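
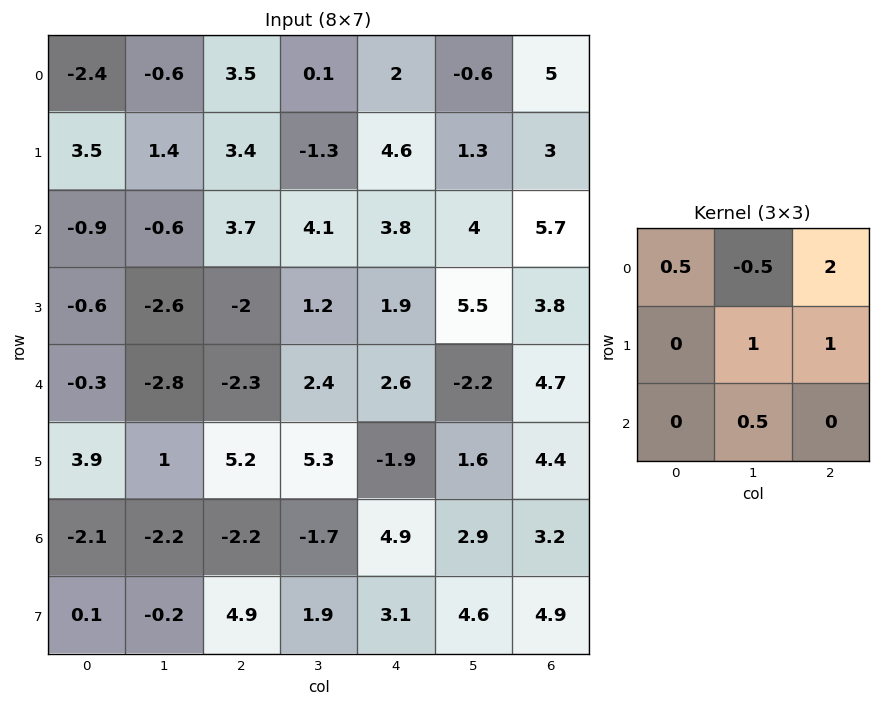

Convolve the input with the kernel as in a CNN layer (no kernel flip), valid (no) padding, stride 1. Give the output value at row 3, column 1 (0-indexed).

The receptive field on the input at this output position is [-2.6 -2 1.2 / -2.8 -2.3 2.4 / 1 5.2 5.3]. Elementwise product with the kernel and sum: -2.6·0.5 + -2·-0.5 + 1.2·2 + -2.3·1 + 2.4·1 + 5.2·0.5.

4.8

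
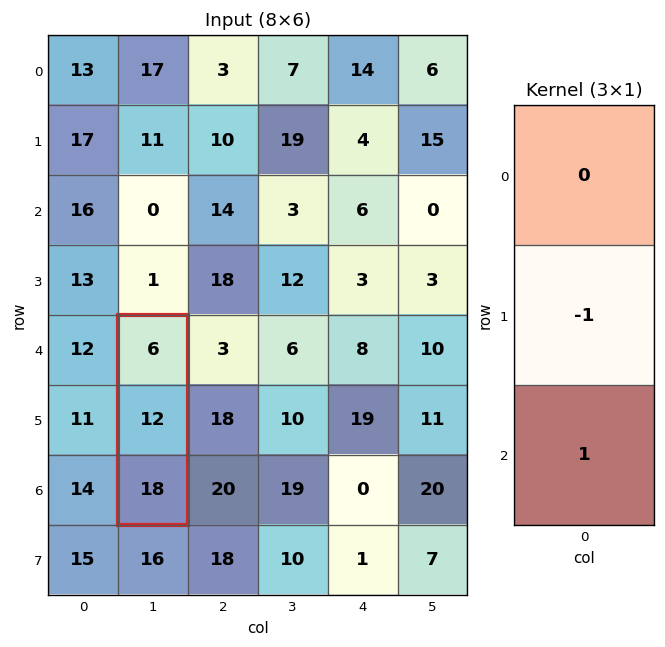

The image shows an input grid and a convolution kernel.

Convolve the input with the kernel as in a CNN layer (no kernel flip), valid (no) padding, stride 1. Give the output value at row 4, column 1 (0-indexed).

The receptive field on the input at this output position is [6 / 12 / 18]. Elementwise product with the kernel and sum: 12·-1 + 18·1.

6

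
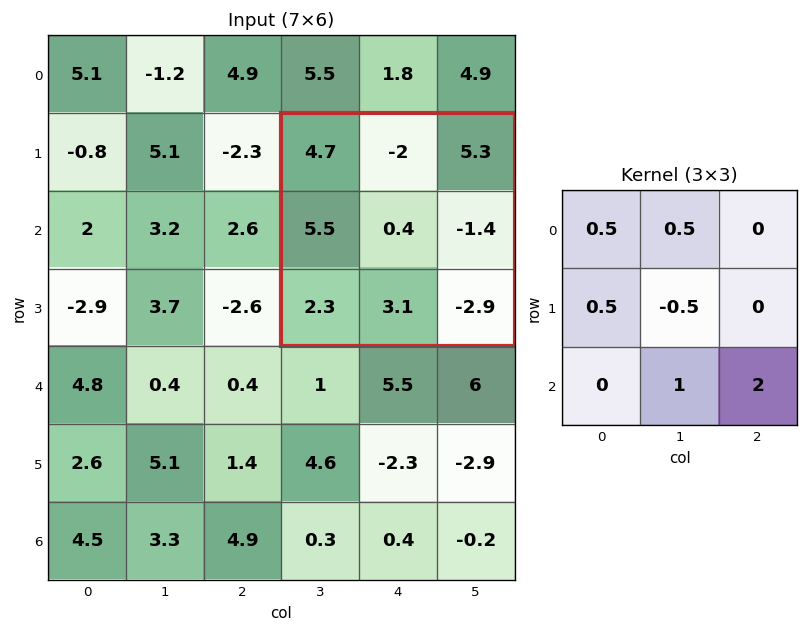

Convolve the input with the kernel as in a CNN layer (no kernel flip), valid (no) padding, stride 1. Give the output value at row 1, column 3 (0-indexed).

The receptive field on the input at this output position is [4.7 -2 5.3 / 5.5 0.4 -1.4 / 2.3 3.1 -2.9]. Elementwise product with the kernel and sum: 4.7·0.5 + -2·0.5 + 5.5·0.5 + 0.4·-0.5 + 3.1·1 + -2.9·2.

1.2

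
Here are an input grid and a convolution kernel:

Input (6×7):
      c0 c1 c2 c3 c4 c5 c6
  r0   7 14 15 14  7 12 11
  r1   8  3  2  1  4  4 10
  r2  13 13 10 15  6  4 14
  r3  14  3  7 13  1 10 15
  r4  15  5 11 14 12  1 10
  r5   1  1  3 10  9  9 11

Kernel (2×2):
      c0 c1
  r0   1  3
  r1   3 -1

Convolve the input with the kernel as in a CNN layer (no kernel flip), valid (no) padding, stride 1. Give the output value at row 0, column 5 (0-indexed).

47

The receptive field on the input at this output position is [12 11 / 4 10]. Elementwise product with the kernel and sum: 12·1 + 11·3 + 4·3 + 10·-1.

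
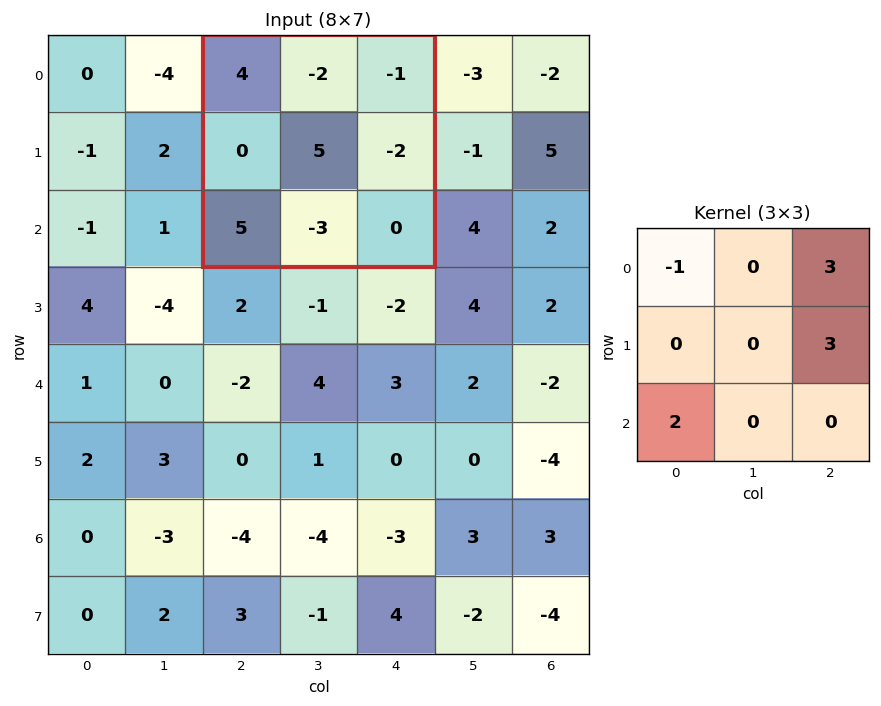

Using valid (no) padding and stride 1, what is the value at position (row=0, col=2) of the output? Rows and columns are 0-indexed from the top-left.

The receptive field on the input at this output position is [4 -2 -1 / 0 5 -2 / 5 -3 0]. Elementwise product with the kernel and sum: 4·-1 + -1·3 + -2·3 + 5·2.

-3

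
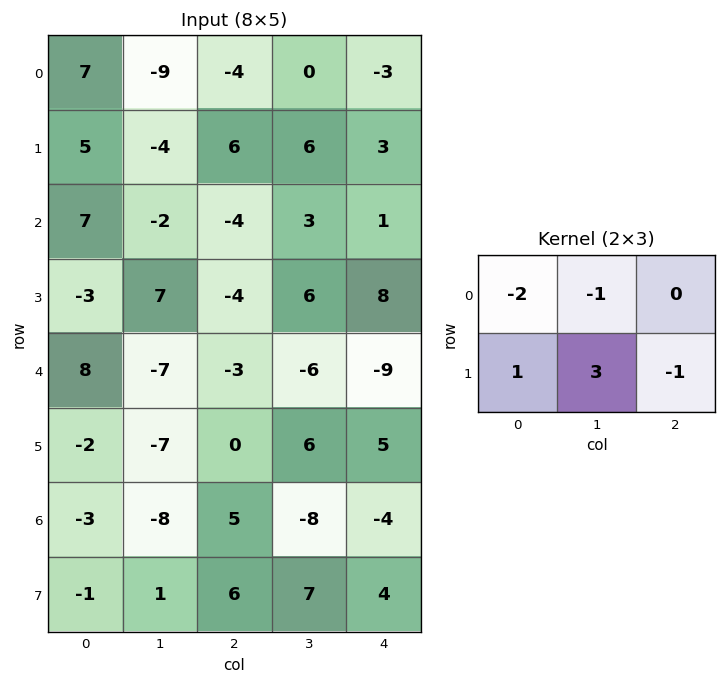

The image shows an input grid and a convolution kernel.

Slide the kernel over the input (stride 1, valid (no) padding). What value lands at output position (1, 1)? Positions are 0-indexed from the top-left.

-15

The receptive field on the input at this output position is [-4 6 6 / -2 -4 3]. Elementwise product with the kernel and sum: -4·-2 + 6·-1 + -2·1 + -4·3 + 3·-1.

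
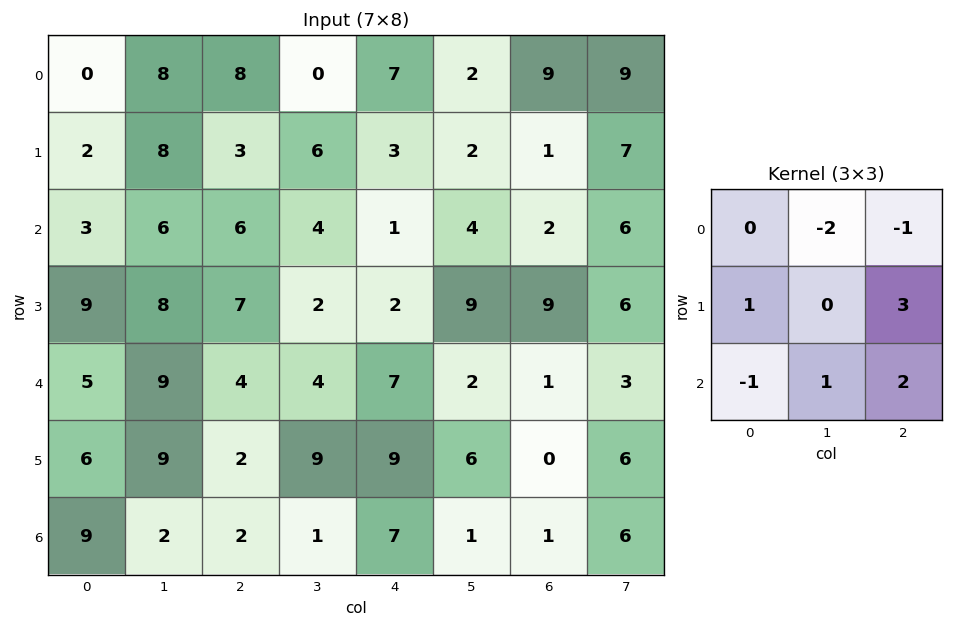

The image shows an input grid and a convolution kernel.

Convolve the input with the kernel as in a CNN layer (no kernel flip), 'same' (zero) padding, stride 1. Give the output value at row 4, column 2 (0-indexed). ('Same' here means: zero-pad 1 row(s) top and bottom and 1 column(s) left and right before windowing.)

16

The receptive field on the zero-padded input at this output position is [8 7 2 / 9 4 4 / 9 2 9]. Elementwise product with the kernel and sum: 7·-2 + 2·-1 + 9·1 + 4·3 + 9·-1 + 2·1 + 9·2.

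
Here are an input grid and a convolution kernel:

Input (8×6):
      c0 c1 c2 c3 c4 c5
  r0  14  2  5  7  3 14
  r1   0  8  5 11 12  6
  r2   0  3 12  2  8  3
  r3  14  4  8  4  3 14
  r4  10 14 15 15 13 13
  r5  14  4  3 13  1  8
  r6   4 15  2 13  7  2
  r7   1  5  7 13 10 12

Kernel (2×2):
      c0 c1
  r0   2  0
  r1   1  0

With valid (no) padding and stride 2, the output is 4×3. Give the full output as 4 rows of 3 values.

Output[0,0]: The receptive field on the input at this output position is [14 2 / 0 8]. Elementwise product with the kernel and sum: 14·2 + 0·1.
Output[0,1]: The receptive field on the input at this output position is [5 7 / 5 11]. Elementwise product with the kernel and sum: 5·2 + 5·1.

28 15 18
14 32 19
34 33 27
9 11 24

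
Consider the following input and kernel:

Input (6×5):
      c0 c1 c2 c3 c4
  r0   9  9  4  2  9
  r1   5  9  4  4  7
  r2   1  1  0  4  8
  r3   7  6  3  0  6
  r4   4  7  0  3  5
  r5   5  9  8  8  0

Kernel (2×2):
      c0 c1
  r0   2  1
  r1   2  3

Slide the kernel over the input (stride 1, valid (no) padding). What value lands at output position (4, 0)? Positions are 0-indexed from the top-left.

The receptive field on the input at this output position is [4 7 / 5 9]. Elementwise product with the kernel and sum: 4·2 + 7·1 + 5·2 + 9·3.

52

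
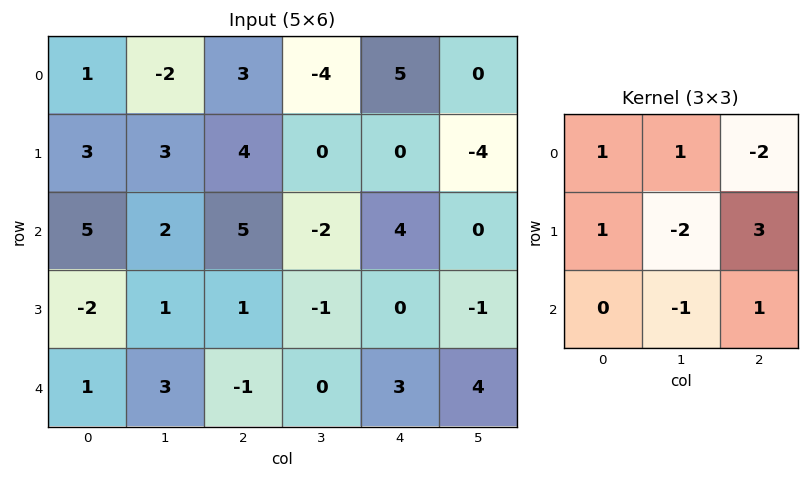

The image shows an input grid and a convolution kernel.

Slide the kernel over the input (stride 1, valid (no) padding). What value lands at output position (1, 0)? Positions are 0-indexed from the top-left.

14

The receptive field on the input at this output position is [3 3 4 / 5 2 5 / -2 1 1]. Elementwise product with the kernel and sum: 3·1 + 3·1 + 4·-2 + 5·1 + 2·-2 + 5·3 + 1·-1 + 1·1.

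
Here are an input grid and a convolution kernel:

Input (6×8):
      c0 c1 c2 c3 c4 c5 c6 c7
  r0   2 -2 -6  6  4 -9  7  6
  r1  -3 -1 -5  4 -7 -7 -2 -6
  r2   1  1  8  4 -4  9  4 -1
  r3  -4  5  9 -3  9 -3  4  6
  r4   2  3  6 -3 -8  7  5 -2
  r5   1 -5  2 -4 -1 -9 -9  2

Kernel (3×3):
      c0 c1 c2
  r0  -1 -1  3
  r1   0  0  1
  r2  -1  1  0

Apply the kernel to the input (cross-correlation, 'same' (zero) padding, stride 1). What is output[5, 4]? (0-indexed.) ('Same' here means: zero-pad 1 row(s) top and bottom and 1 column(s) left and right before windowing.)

The receptive field on the zero-padded input at this output position is [-3 -8 7 / -4 -1 -9 / 0 0 0]. Elementwise product with the kernel and sum: -3·-1 + -8·-1 + 7·3 + -9·1 + 0·-1 + 0·1.

23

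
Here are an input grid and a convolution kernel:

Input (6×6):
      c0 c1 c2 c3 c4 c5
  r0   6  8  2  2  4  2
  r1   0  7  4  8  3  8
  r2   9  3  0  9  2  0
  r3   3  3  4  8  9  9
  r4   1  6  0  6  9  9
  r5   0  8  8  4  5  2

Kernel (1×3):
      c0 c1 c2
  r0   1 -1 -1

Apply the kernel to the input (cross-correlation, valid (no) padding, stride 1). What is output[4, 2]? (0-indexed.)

The receptive field on the input at this output position is [0 6 9]. Elementwise product with the kernel and sum: 0·1 + 6·-1 + 9·-1.

-15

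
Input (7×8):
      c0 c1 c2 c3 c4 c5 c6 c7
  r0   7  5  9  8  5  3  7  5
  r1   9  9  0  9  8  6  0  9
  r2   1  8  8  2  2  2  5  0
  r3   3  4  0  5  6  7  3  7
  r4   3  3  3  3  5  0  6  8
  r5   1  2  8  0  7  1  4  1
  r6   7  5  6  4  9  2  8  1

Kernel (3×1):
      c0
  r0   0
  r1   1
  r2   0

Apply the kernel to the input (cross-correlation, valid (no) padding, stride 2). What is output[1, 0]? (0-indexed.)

3

The receptive field on the input at this output position is [1 / 3 / 3]. Elementwise product with the kernel and sum: 3·1.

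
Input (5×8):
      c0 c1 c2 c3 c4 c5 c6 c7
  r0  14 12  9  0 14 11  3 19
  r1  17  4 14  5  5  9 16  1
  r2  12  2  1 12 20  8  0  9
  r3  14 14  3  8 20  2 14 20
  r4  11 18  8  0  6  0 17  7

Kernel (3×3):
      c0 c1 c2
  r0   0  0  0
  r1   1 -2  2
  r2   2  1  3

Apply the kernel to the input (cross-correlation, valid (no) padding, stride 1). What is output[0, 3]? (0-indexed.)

81

The receptive field on the input at this output position is [0 14 11 / 5 5 9 / 12 20 8]. Elementwise product with the kernel and sum: 5·1 + 5·-2 + 9·2 + 12·2 + 20·1 + 8·3.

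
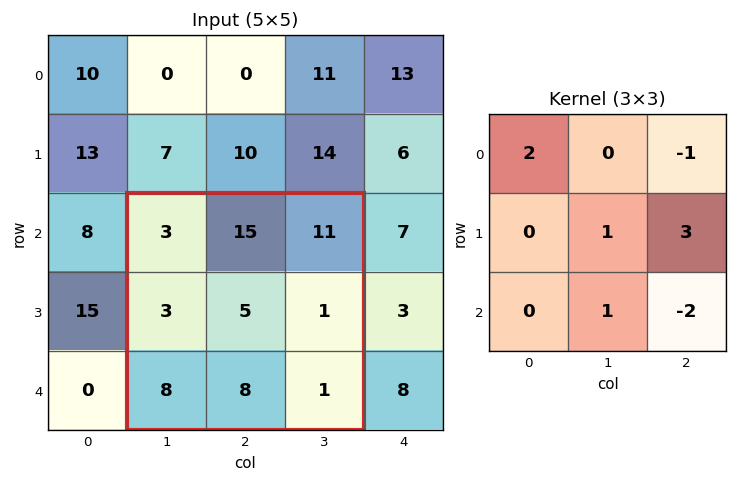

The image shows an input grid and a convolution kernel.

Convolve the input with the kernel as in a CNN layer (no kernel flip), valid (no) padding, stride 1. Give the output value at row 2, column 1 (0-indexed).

The receptive field on the input at this output position is [3 15 11 / 3 5 1 / 8 8 1]. Elementwise product with the kernel and sum: 3·2 + 11·-1 + 5·1 + 1·3 + 8·1 + 1·-2.

9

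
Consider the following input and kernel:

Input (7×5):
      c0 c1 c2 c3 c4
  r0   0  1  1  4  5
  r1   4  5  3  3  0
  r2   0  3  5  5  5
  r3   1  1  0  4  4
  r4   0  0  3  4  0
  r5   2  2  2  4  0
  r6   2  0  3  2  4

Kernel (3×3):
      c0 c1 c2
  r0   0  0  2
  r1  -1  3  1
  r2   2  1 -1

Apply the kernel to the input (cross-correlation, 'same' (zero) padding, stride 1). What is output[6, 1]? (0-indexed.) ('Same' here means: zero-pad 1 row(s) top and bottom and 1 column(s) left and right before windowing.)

5

The receptive field on the zero-padded input at this output position is [2 2 2 / 2 0 3 / 0 0 0]. Elementwise product with the kernel and sum: 2·2 + 2·-1 + 0·3 + 3·1 + 0·2 + 0·1 + 0·-1.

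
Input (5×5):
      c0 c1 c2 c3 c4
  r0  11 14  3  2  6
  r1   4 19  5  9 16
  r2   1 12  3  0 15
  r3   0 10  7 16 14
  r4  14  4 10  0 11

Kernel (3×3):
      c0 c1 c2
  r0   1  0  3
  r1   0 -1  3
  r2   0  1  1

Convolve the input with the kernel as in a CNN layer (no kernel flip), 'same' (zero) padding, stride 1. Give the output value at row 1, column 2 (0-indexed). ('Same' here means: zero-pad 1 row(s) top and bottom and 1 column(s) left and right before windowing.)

45

The receptive field on the zero-padded input at this output position is [14 3 2 / 19 5 9 / 12 3 0]. Elementwise product with the kernel and sum: 14·1 + 2·3 + 5·-1 + 9·3 + 3·1 + 0·1.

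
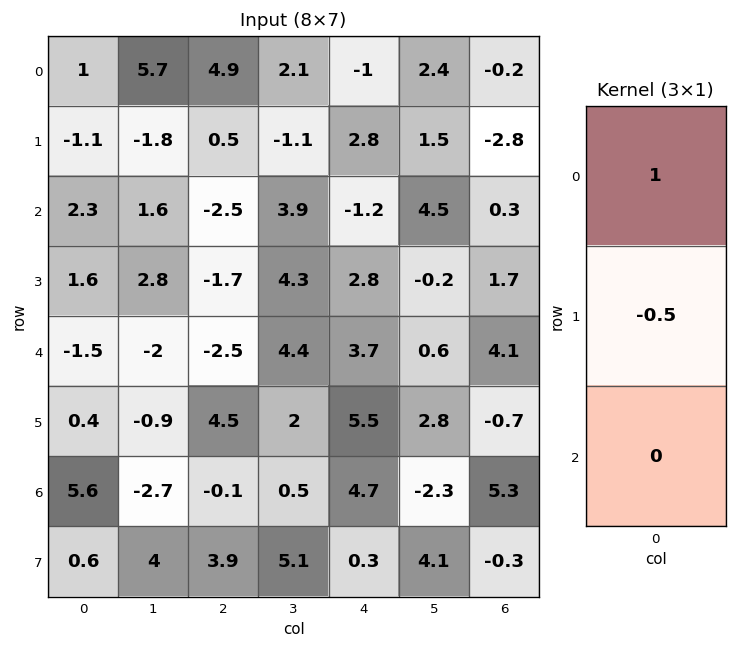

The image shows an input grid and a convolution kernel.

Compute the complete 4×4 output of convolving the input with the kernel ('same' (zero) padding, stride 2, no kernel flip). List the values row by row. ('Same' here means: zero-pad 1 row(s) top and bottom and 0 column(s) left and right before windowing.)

Output[0,0]: The receptive field on the zero-padded input at this output position is [0 / 1 / -1.1]. Elementwise product with the kernel and sum: 0·1 + 1·-0.5.

-0.5 -2.45 0.5 0.1
-2.25 1.75 3.4 -2.95
2.35 -0.45 0.95 -0.35
-2.4 4.55 3.15 -3.35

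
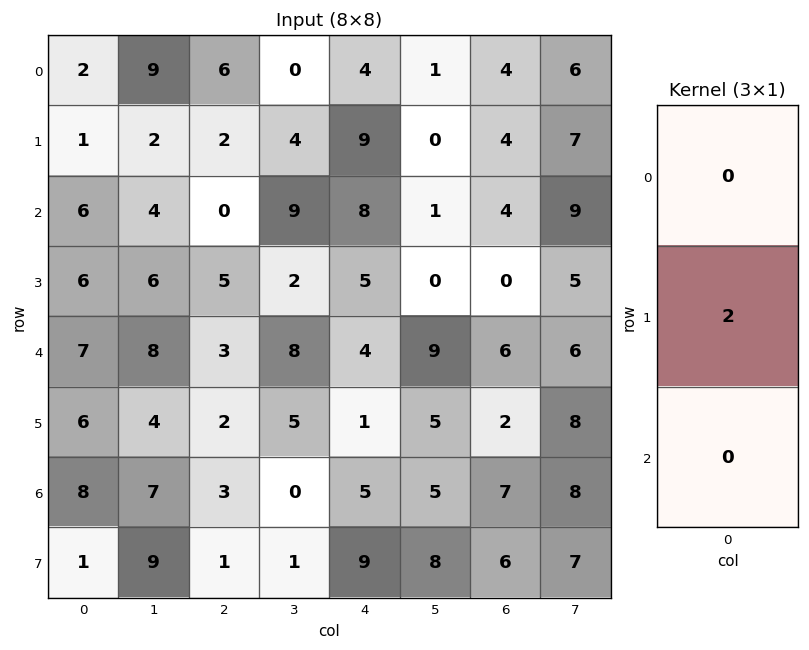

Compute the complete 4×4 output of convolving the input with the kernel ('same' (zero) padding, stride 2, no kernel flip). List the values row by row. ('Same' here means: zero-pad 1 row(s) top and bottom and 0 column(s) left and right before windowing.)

Output[0,0]: The receptive field on the zero-padded input at this output position is [0 / 2 / 1]. Elementwise product with the kernel and sum: 2·2.
Output[0,1]: The receptive field on the zero-padded input at this output position is [0 / 6 / 2]. Elementwise product with the kernel and sum: 6·2.

4 12 8 8
12 0 16 8
14 6 8 12
16 6 10 14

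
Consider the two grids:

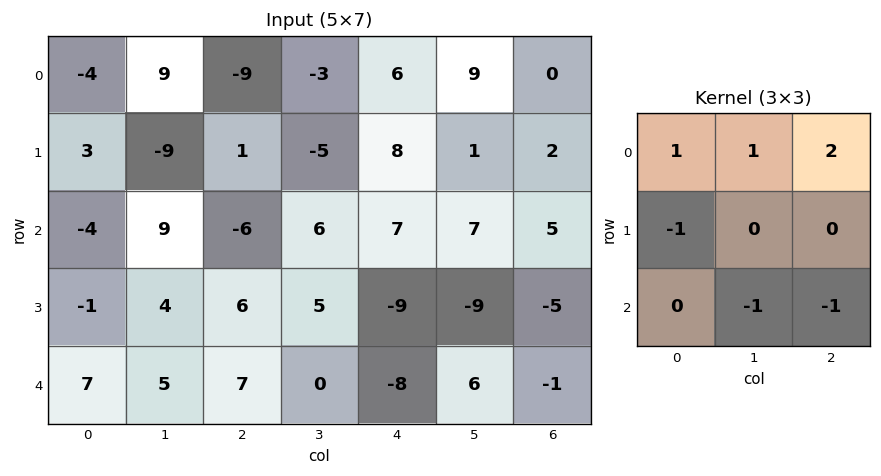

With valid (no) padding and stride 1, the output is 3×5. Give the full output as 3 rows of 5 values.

-19 3 -14 12 -5
-10 -38 22 17 20
-18 4 16 24 28

Output[0,0]: The receptive field on the input at this output position is [-4 9 -9 / 3 -9 1 / -4 9 -6]. Elementwise product with the kernel and sum: -4·1 + 9·1 + -9·2 + 3·-1 + 9·-1 + -6·-1.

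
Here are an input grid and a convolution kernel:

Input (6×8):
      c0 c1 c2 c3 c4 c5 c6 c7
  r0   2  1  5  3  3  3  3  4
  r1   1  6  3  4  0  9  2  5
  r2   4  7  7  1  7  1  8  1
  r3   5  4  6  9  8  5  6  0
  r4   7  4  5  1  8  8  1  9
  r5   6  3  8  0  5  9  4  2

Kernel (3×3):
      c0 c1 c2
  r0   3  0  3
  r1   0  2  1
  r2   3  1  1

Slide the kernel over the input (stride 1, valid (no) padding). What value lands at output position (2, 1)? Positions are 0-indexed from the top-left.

The receptive field on the input at this output position is [7 7 1 / 4 6 9 / 4 5 1]. Elementwise product with the kernel and sum: 7·3 + 1·3 + 6·2 + 9·1 + 4·3 + 5·1 + 1·1.

63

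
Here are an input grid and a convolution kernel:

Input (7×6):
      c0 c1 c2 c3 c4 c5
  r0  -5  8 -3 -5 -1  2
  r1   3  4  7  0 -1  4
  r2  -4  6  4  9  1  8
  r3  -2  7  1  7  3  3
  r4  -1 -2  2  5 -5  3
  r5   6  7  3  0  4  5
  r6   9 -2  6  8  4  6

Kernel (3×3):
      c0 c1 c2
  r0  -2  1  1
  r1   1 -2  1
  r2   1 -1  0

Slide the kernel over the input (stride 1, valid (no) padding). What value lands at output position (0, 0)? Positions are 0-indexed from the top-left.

7

The receptive field on the input at this output position is [-5 8 -3 / 3 4 7 / -4 6 4]. Elementwise product with the kernel and sum: -5·-2 + 8·1 + -3·1 + 3·1 + 4·-2 + 7·1 + -4·1 + 6·-1.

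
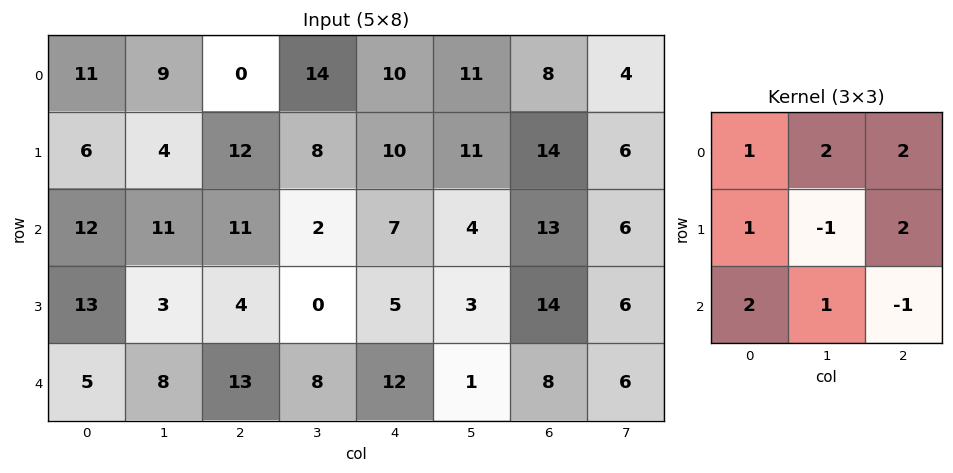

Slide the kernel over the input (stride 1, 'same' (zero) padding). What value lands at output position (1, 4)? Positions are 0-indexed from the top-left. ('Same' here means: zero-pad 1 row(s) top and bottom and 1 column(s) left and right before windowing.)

83

The receptive field on the zero-padded input at this output position is [14 10 11 / 8 10 11 / 2 7 4]. Elementwise product with the kernel and sum: 14·1 + 10·2 + 11·2 + 8·1 + 10·-1 + 11·2 + 2·2 + 7·1 + 4·-1.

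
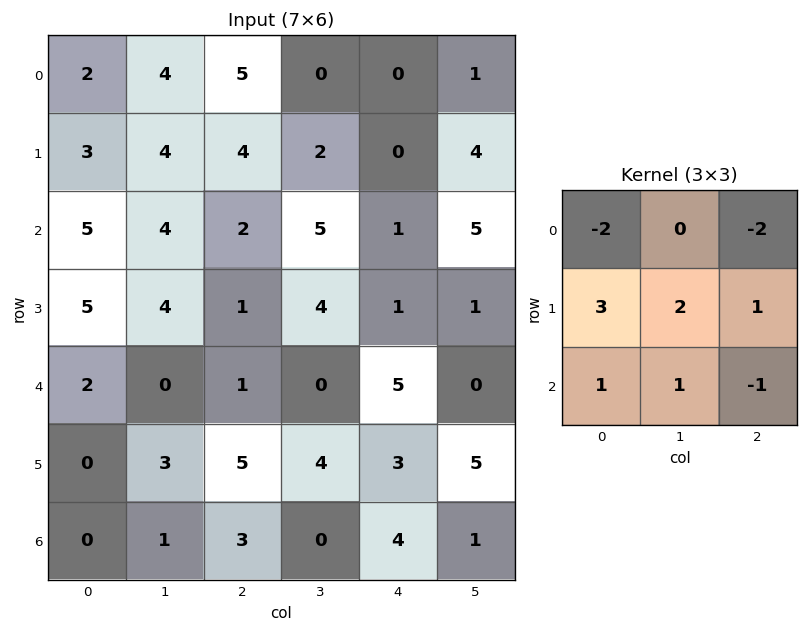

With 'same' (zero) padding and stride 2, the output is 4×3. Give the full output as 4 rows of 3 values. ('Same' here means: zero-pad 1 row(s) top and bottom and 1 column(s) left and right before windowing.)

7 28 -1
7 10 14
-7 -10 2
-5 -5 -9

Output[0,0]: The receptive field on the zero-padded input at this output position is [0 0 0 / 0 2 4 / 0 3 4]. Elementwise product with the kernel and sum: 0·-2 + 0·-2 + 0·3 + 2·2 + 4·1 + 0·1 + 3·1 + 4·-1.
Output[0,1]: The receptive field on the zero-padded input at this output position is [0 0 0 / 4 5 0 / 4 4 2]. Elementwise product with the kernel and sum: 0·-2 + 0·-2 + 4·3 + 5·2 + 0·1 + 4·1 + 4·1 + 2·-1.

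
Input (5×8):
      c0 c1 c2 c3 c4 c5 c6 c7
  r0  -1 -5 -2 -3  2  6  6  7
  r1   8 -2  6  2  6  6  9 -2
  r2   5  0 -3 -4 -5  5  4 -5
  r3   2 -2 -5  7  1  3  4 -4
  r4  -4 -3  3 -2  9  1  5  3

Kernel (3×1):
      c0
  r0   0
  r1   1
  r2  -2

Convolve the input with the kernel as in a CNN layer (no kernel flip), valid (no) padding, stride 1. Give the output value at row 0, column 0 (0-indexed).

The receptive field on the input at this output position is [-1 / 8 / 5]. Elementwise product with the kernel and sum: 8·1 + 5·-2.

-2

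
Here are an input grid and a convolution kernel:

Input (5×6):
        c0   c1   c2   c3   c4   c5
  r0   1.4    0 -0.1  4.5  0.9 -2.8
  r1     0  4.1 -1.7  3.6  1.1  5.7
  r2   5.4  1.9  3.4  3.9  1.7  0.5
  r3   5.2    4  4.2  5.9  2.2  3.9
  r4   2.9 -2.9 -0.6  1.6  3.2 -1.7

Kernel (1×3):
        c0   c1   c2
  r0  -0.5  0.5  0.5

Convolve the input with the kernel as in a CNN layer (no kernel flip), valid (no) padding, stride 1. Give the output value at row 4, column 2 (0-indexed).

2.7

The receptive field on the input at this output position is [-0.6 1.6 3.2]. Elementwise product with the kernel and sum: -0.6·-0.5 + 1.6·0.5 + 3.2·0.5.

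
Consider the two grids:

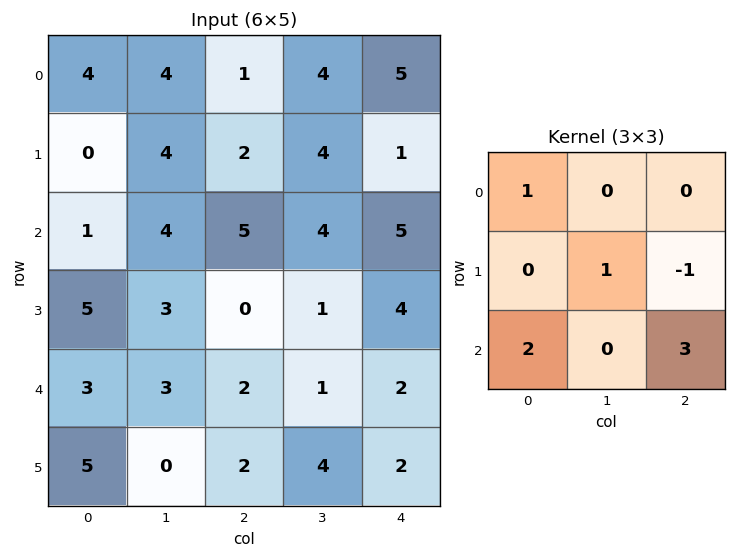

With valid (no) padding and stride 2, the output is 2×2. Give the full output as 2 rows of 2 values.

23 29
16 12

Output[0,0]: The receptive field on the input at this output position is [4 4 1 / 0 4 2 / 1 4 5]. Elementwise product with the kernel and sum: 4·1 + 4·1 + 2·-1 + 1·2 + 5·3.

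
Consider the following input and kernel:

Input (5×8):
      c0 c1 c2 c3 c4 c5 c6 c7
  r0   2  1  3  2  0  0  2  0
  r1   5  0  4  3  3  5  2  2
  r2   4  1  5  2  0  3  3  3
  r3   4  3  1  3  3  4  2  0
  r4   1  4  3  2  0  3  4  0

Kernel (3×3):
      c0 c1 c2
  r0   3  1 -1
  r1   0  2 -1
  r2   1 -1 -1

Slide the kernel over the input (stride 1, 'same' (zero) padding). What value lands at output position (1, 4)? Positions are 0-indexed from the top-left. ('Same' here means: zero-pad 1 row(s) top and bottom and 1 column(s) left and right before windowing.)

6

The receptive field on the zero-padded input at this output position is [2 0 0 / 3 3 5 / 2 0 3]. Elementwise product with the kernel and sum: 2·3 + 0·1 + 0·-1 + 3·2 + 5·-1 + 2·1 + 0·-1 + 3·-1.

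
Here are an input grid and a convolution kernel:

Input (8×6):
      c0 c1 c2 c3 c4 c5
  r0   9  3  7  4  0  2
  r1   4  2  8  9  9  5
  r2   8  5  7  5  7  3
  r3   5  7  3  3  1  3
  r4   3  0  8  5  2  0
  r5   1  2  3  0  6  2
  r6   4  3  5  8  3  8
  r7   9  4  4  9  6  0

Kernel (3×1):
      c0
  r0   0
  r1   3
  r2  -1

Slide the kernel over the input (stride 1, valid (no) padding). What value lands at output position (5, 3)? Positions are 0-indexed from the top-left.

The receptive field on the input at this output position is [0 / 8 / 9]. Elementwise product with the kernel and sum: 8·3 + 9·-1.

15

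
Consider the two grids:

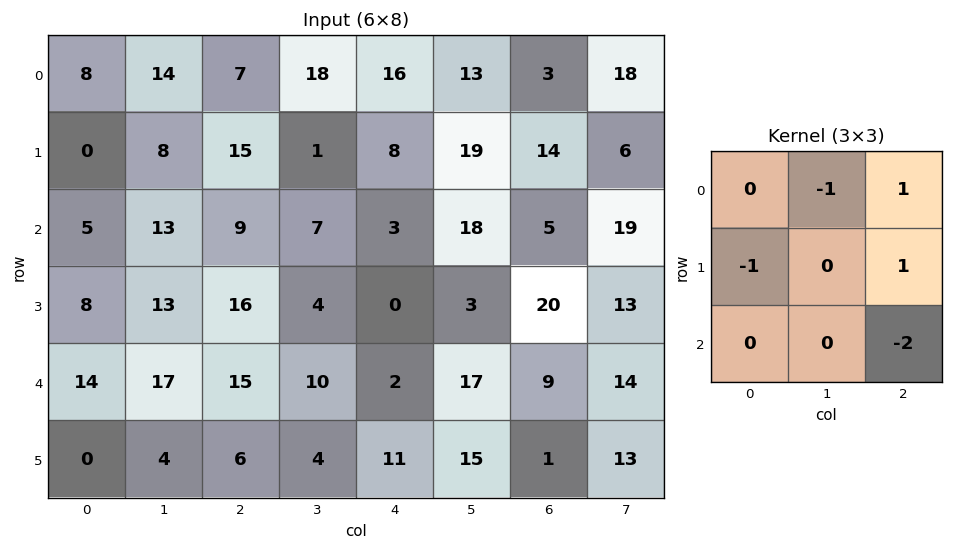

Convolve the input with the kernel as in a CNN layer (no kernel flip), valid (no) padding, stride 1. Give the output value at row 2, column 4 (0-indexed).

-11

The receptive field on the input at this output position is [3 18 5 / 0 3 20 / 2 17 9]. Elementwise product with the kernel and sum: 18·-1 + 5·1 + 0·-1 + 20·1 + 9·-2.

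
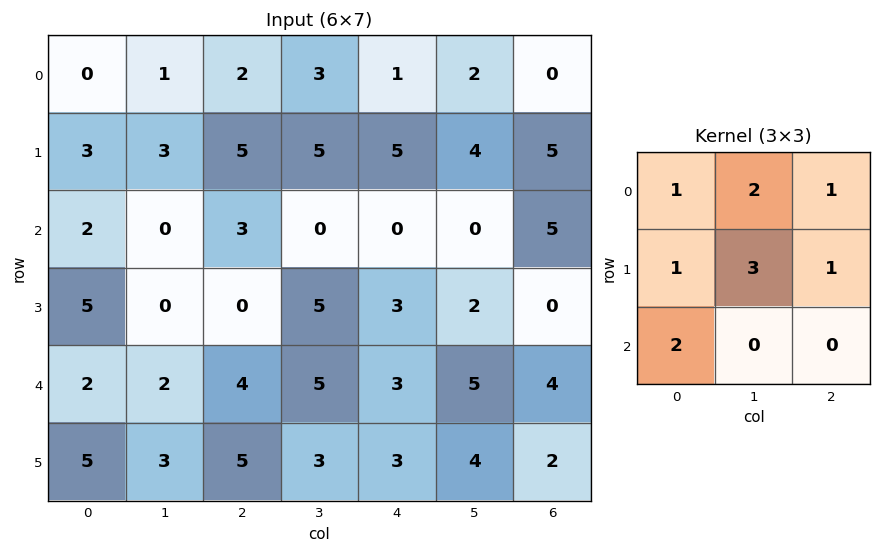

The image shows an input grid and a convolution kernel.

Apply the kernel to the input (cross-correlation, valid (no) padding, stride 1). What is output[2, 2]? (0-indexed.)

29

The receptive field on the input at this output position is [3 0 0 / 0 5 3 / 4 5 3]. Elementwise product with the kernel and sum: 3·1 + 0·2 + 0·1 + 0·1 + 5·3 + 3·1 + 4·2.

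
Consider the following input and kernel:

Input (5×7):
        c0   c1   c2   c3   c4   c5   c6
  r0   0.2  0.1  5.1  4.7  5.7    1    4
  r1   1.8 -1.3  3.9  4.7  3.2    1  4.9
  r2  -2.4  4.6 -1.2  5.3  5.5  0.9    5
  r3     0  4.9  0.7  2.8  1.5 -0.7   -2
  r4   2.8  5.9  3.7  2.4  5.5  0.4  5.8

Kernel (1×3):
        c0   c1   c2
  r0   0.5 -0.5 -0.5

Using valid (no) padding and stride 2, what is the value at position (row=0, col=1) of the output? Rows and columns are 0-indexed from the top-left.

-2.65

The receptive field on the input at this output position is [5.1 4.7 5.7]. Elementwise product with the kernel and sum: 5.1·0.5 + 4.7·-0.5 + 5.7·-0.5.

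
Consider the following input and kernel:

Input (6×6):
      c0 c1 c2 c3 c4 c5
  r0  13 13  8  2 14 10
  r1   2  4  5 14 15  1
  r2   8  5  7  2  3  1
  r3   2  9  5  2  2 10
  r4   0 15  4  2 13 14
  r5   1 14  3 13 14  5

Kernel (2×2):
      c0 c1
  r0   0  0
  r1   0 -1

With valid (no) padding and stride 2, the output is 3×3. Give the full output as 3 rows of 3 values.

-4 -14 -1
-9 -2 -10
-14 -13 -5

Output[0,0]: The receptive field on the input at this output position is [13 13 / 2 4]. Elementwise product with the kernel and sum: 4·-1.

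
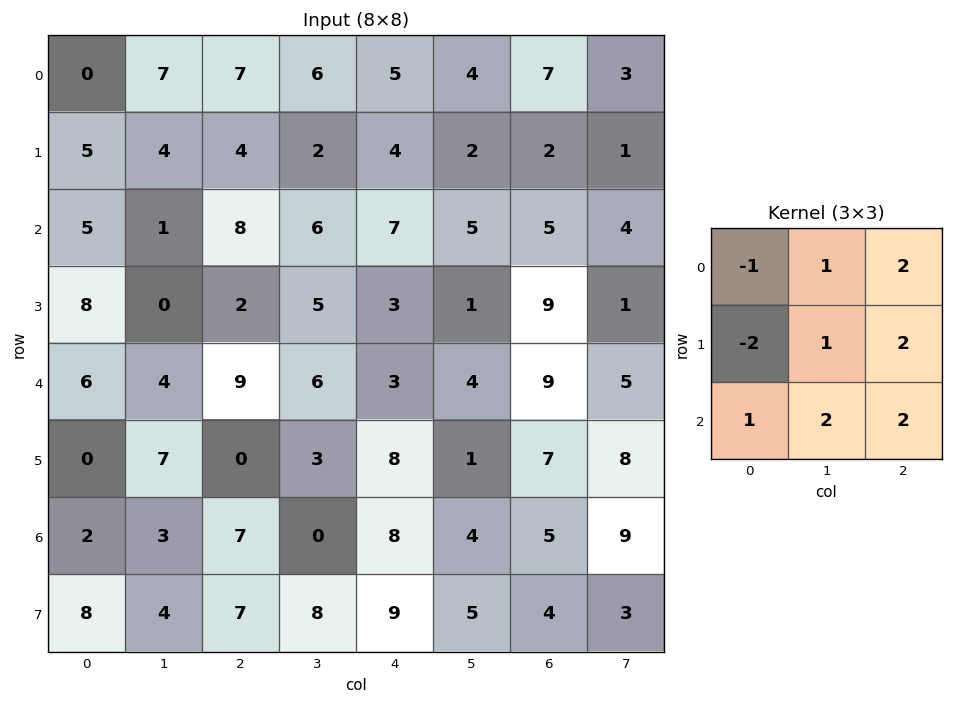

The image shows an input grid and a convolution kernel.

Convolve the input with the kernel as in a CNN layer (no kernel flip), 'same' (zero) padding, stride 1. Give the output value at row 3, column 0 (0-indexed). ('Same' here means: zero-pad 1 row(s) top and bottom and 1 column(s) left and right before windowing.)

35

The receptive field on the zero-padded input at this output position is [0 5 1 / 0 8 0 / 0 6 4]. Elementwise product with the kernel and sum: 0·-1 + 5·1 + 1·2 + 0·-2 + 8·1 + 0·2 + 0·1 + 6·2 + 4·2.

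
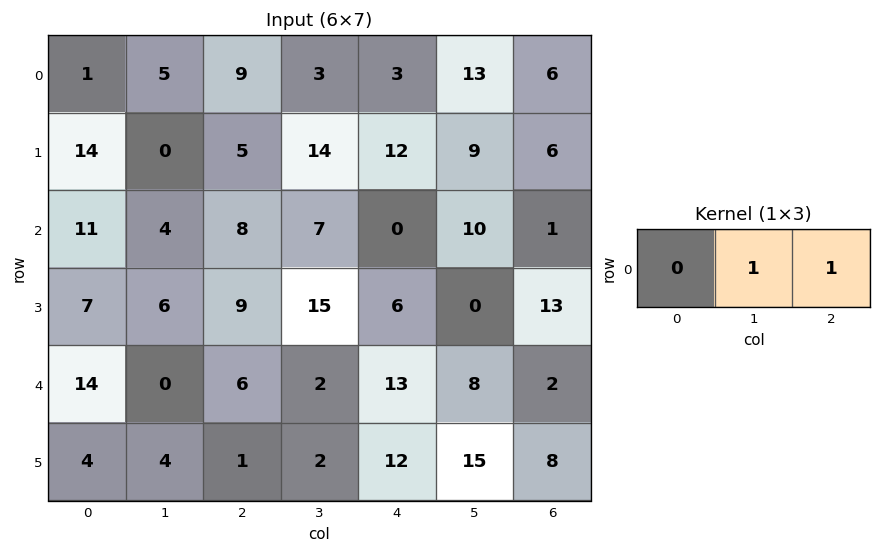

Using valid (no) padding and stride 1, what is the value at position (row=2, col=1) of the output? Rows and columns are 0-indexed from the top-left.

15

The receptive field on the input at this output position is [4 8 7]. Elementwise product with the kernel and sum: 8·1 + 7·1.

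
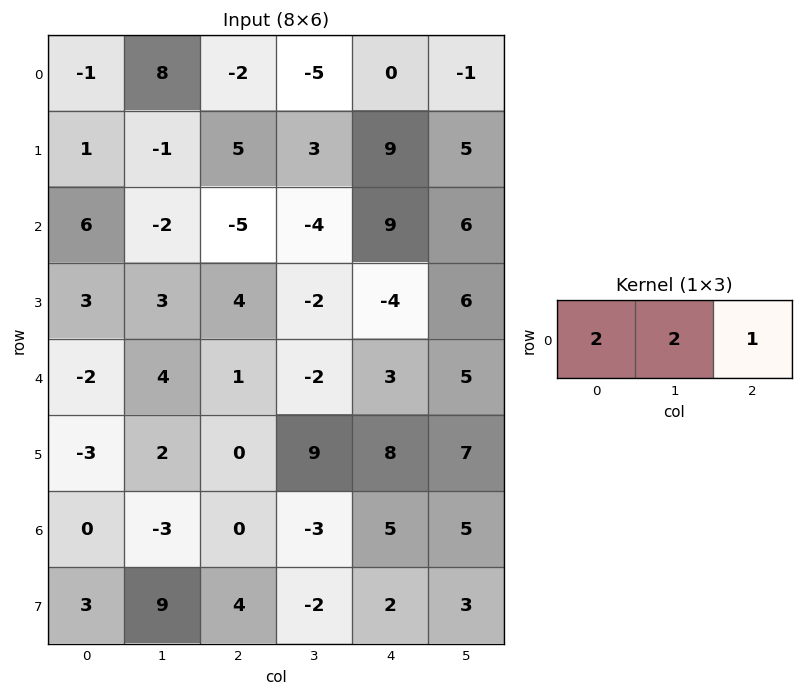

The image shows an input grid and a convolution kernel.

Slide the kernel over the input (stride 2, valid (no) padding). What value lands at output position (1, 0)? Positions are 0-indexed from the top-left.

3

The receptive field on the input at this output position is [6 -2 -5]. Elementwise product with the kernel and sum: 6·2 + -2·2 + -5·1.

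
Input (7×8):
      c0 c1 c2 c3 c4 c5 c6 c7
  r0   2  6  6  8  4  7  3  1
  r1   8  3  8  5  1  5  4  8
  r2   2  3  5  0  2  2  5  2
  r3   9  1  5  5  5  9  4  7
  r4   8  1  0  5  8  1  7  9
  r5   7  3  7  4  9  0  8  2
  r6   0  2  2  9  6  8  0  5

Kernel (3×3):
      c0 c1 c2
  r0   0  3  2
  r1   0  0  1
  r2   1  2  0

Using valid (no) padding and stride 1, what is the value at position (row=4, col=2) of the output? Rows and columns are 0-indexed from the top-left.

60

The receptive field on the input at this output position is [0 5 8 / 7 4 9 / 2 9 6]. Elementwise product with the kernel and sum: 5·3 + 8·2 + 9·1 + 2·1 + 9·2.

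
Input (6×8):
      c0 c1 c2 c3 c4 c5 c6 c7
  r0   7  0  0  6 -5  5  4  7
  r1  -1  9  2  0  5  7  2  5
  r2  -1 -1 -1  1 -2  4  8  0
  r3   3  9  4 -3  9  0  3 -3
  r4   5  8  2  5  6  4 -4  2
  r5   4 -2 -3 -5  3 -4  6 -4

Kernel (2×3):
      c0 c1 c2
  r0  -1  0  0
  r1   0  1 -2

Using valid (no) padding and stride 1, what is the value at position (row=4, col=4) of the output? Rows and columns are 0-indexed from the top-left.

-22

The receptive field on the input at this output position is [6 4 -4 / 3 -4 6]. Elementwise product with the kernel and sum: 6·-1 + -4·1 + 6·-2.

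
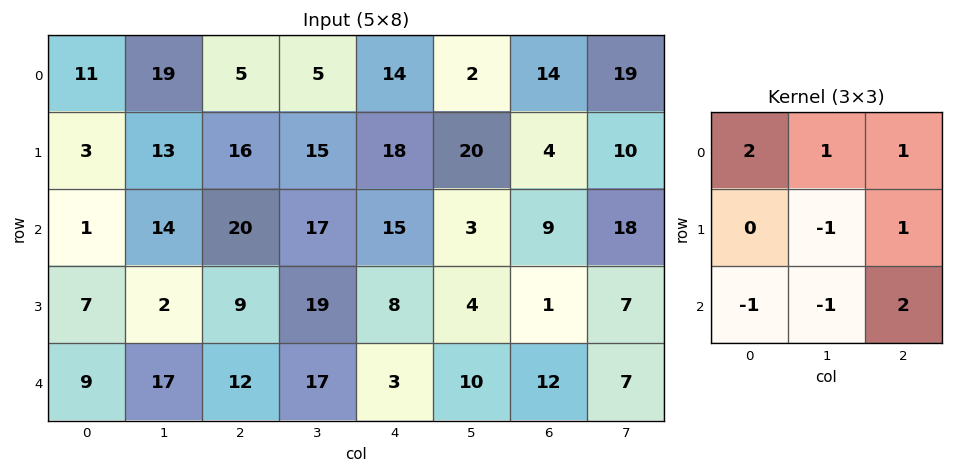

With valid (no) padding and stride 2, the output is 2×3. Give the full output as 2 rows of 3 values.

74 25 28
41 38 50

Output[0,0]: The receptive field on the input at this output position is [11 19 5 / 3 13 16 / 1 14 20]. Elementwise product with the kernel and sum: 11·2 + 19·1 + 5·1 + 13·-1 + 16·1 + 1·-1 + 14·-1 + 20·2.
Output[0,1]: The receptive field on the input at this output position is [5 5 14 / 16 15 18 / 20 17 15]. Elementwise product with the kernel and sum: 5·2 + 5·1 + 14·1 + 15·-1 + 18·1 + 20·-1 + 17·-1 + 15·2.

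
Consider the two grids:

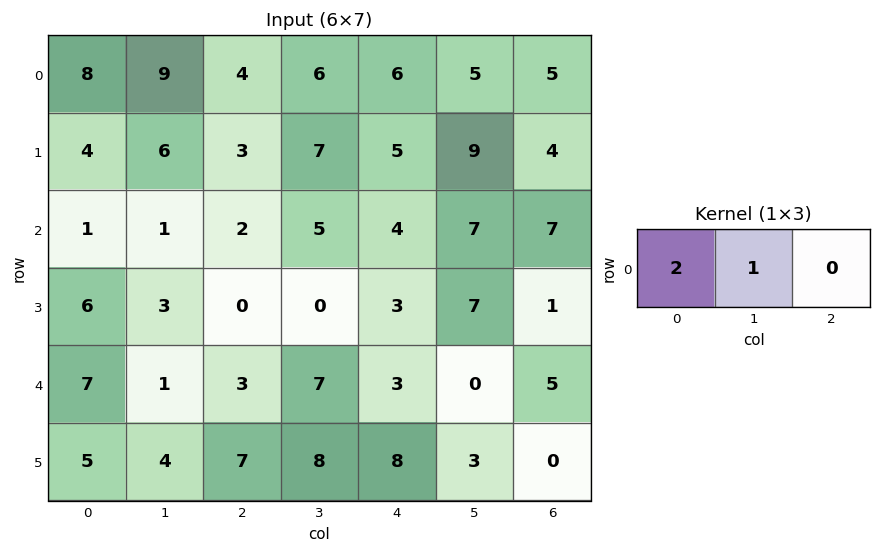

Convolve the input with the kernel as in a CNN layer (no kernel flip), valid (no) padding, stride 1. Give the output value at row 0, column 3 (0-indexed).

The receptive field on the input at this output position is [6 6 5]. Elementwise product with the kernel and sum: 6·2 + 6·1.

18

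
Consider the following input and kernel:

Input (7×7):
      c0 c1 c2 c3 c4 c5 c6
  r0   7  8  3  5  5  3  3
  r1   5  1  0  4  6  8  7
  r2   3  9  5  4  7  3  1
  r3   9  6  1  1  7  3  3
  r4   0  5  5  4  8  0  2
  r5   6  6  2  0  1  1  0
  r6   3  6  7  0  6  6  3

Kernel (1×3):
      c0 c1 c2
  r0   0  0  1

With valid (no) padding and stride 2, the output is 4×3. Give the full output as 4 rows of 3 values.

Output[0,0]: The receptive field on the input at this output position is [7 8 3]. Elementwise product with the kernel and sum: 3·1.

3 5 3
5 7 1
5 8 2
7 6 3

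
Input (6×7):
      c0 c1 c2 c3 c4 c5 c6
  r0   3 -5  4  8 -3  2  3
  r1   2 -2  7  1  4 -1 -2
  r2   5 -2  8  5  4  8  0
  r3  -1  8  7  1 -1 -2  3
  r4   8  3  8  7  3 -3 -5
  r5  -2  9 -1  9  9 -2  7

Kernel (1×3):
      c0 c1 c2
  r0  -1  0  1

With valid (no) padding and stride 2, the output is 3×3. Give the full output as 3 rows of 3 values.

1 -7 6
3 -4 -4
0 -5 -8

Output[0,0]: The receptive field on the input at this output position is [3 -5 4]. Elementwise product with the kernel and sum: 3·-1 + 4·1.
Output[0,1]: The receptive field on the input at this output position is [4 8 -3]. Elementwise product with the kernel and sum: 4·-1 + -3·1.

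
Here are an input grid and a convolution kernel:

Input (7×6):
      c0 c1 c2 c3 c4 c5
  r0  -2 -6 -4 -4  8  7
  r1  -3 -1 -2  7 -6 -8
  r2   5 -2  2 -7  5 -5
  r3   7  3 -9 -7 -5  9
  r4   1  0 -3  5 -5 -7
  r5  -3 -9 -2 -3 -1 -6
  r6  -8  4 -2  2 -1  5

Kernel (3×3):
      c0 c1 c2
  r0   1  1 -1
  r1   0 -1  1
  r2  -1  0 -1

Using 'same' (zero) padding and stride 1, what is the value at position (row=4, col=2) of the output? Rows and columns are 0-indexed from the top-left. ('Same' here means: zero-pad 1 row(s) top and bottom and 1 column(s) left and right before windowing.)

21

The receptive field on the zero-padded input at this output position is [3 -9 -7 / 0 -3 5 / -9 -2 -3]. Elementwise product with the kernel and sum: 3·1 + -9·1 + -7·-1 + -3·-1 + 5·1 + -9·-1 + -3·-1.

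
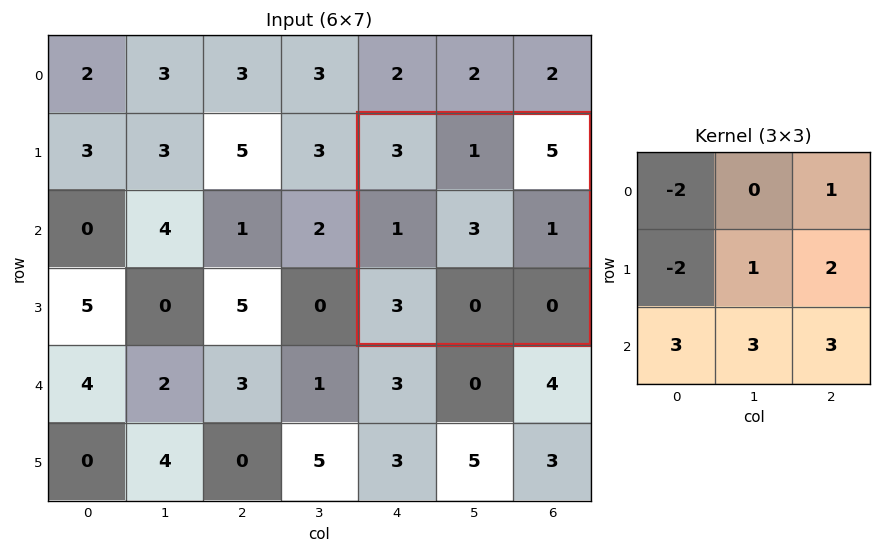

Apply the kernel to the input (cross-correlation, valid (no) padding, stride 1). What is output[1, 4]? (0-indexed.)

11

The receptive field on the input at this output position is [3 1 5 / 1 3 1 / 3 0 0]. Elementwise product with the kernel and sum: 3·-2 + 5·1 + 1·-2 + 3·1 + 1·2 + 3·3 + 0·3 + 0·3.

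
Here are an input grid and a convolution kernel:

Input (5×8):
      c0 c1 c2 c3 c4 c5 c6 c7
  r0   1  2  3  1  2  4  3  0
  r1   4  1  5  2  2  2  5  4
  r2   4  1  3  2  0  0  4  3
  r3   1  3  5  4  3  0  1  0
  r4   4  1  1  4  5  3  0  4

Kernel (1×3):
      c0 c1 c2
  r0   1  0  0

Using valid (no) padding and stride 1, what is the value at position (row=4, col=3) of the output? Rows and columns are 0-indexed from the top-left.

The receptive field on the input at this output position is [4 5 3]. Elementwise product with the kernel and sum: 4·1.

4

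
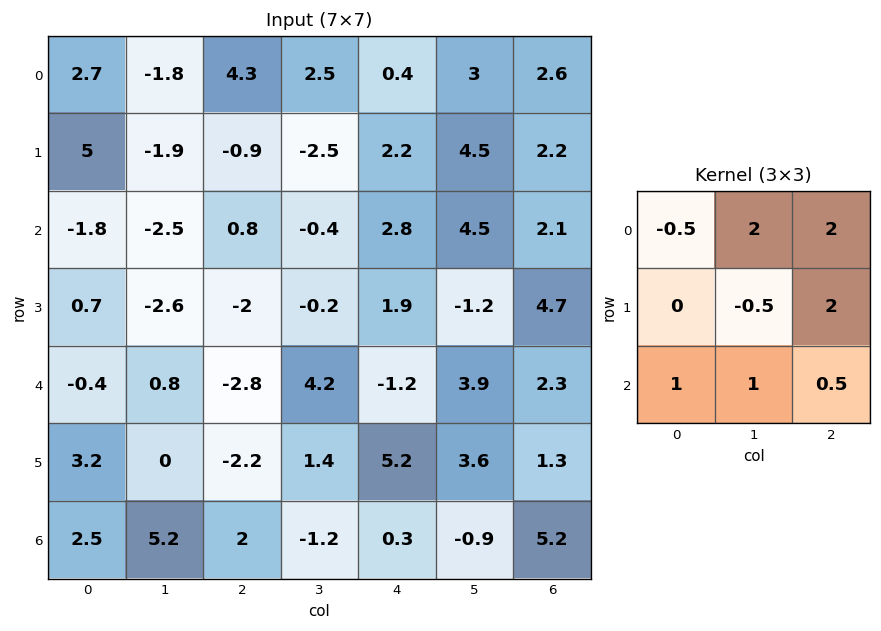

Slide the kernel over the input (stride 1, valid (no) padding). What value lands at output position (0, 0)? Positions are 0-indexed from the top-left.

-1.1

The receptive field on the input at this output position is [2.7 -1.8 4.3 / 5 -1.9 -0.9 / -1.8 -2.5 0.8]. Elementwise product with the kernel and sum: 2.7·-0.5 + -1.8·2 + 4.3·2 + -1.9·-0.5 + -0.9·2 + -1.8·1 + -2.5·1 + 0.8·0.5.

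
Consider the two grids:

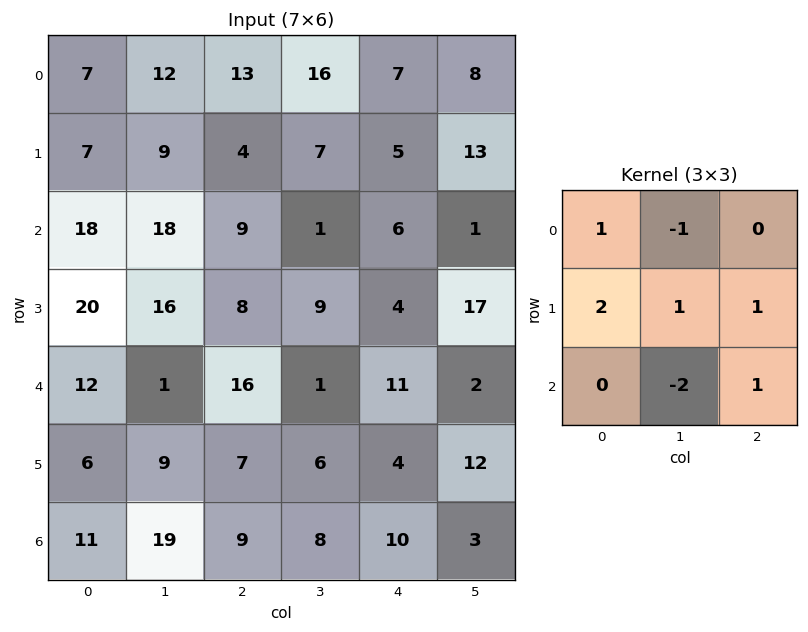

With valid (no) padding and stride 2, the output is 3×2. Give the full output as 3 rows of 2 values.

Output[0,0]: The receptive field on the input at this output position is [7 12 13 / 7 9 4 / 18 18 9]. Elementwise product with the kernel and sum: 7·1 + 12·-1 + 7·2 + 9·1 + 4·1 + 18·-2 + 9·1.
Output[0,1]: The receptive field on the input at this output position is [13 16 7 / 4 7 5 / 9 1 6]. Elementwise product with the kernel and sum: 13·1 + 16·-1 + 4·2 + 7·1 + 5·1 + 1·-2 + 6·1.

-5 21
78 46
10 33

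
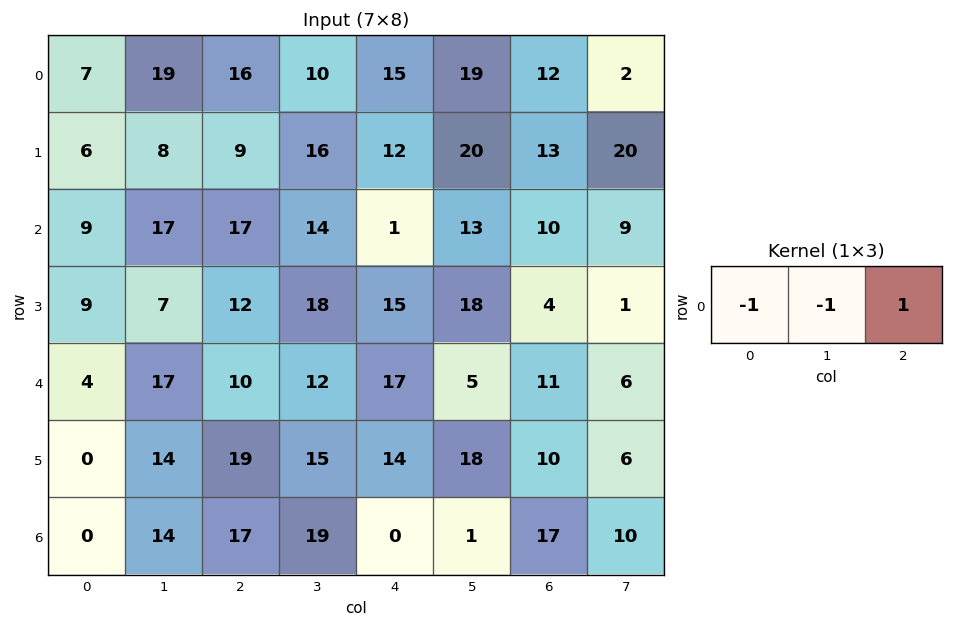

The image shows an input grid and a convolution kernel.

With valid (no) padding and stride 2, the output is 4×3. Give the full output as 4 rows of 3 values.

Output[0,0]: The receptive field on the input at this output position is [7 19 16]. Elementwise product with the kernel and sum: 7·-1 + 19·-1 + 16·1.

-10 -11 -22
-9 -30 -4
-11 -5 -11
3 -36 16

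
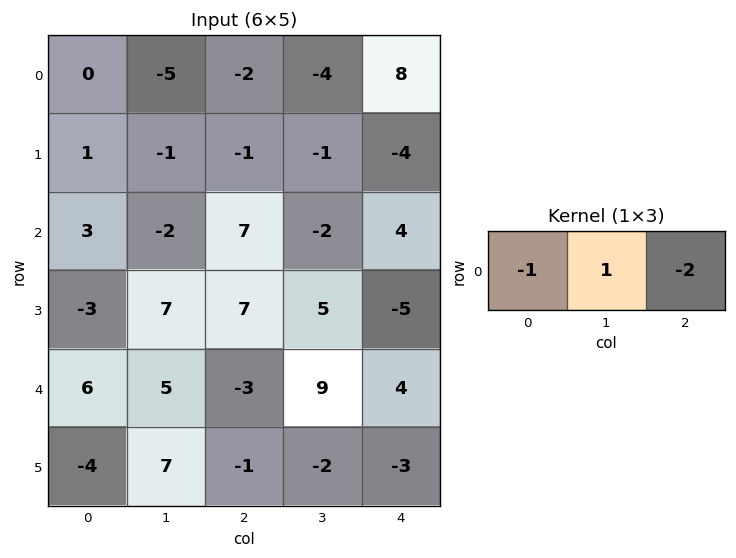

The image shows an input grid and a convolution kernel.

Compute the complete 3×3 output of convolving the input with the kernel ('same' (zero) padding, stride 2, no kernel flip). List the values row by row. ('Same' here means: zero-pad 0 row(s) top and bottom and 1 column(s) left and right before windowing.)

10 11 12
7 13 6
-4 -26 -5

Output[0,0]: The receptive field on the zero-padded input at this output position is [0 0 -5]. Elementwise product with the kernel and sum: 0·-1 + 0·1 + -5·-2.
Output[0,1]: The receptive field on the zero-padded input at this output position is [-5 -2 -4]. Elementwise product with the kernel and sum: -5·-1 + -2·1 + -4·-2.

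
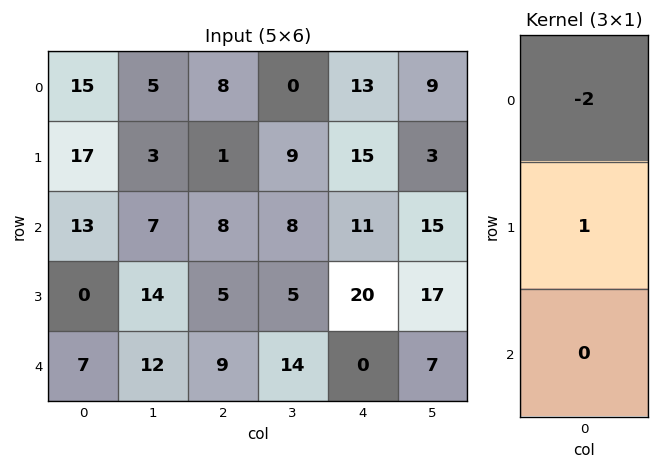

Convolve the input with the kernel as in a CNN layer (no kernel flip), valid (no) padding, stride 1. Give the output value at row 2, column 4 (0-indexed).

The receptive field on the input at this output position is [11 / 20 / 0]. Elementwise product with the kernel and sum: 11·-2 + 20·1.

-2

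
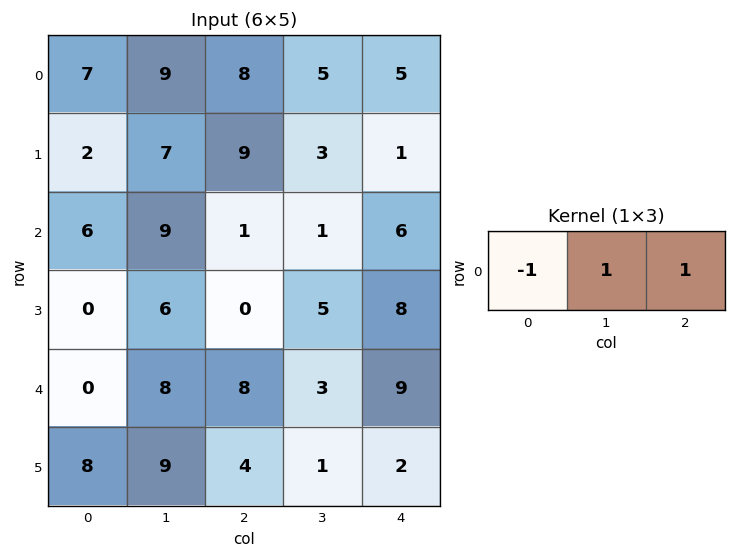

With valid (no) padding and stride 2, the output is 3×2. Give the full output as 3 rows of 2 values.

10 2
4 6
16 4

Output[0,0]: The receptive field on the input at this output position is [7 9 8]. Elementwise product with the kernel and sum: 7·-1 + 9·1 + 8·1.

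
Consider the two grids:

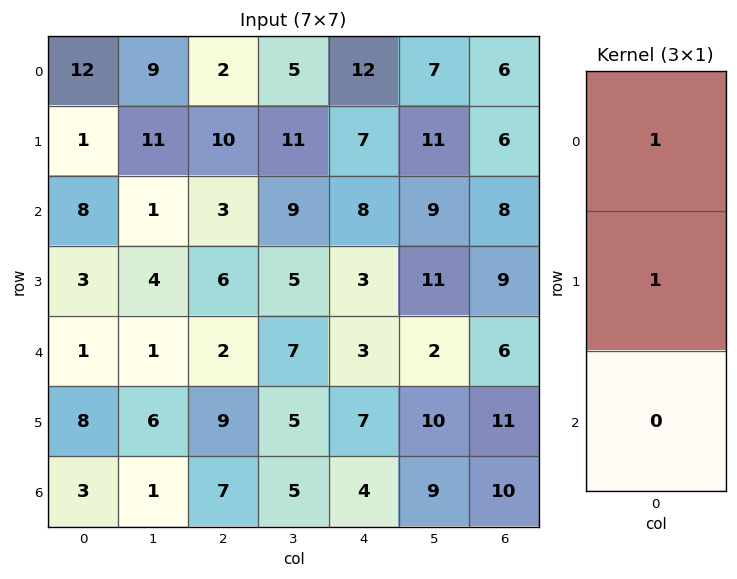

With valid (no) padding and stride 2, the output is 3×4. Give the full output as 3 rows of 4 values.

13 12 19 12
11 9 11 17
9 11 10 17

Output[0,0]: The receptive field on the input at this output position is [12 / 1 / 8]. Elementwise product with the kernel and sum: 12·1 + 1·1.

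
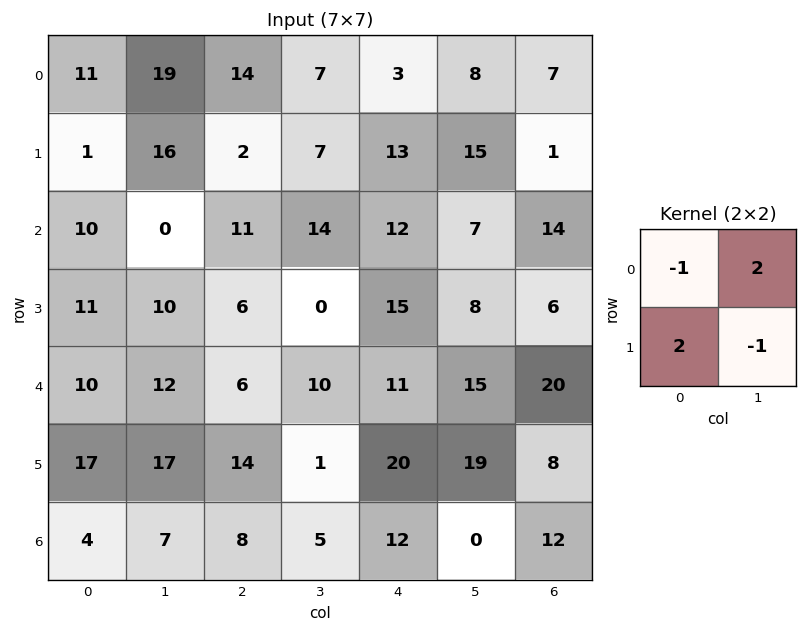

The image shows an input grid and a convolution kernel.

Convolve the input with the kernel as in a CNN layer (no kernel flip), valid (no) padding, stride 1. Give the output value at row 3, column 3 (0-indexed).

The receptive field on the input at this output position is [0 15 / 10 11]. Elementwise product with the kernel and sum: 0·-1 + 15·2 + 10·2 + 11·-1.

39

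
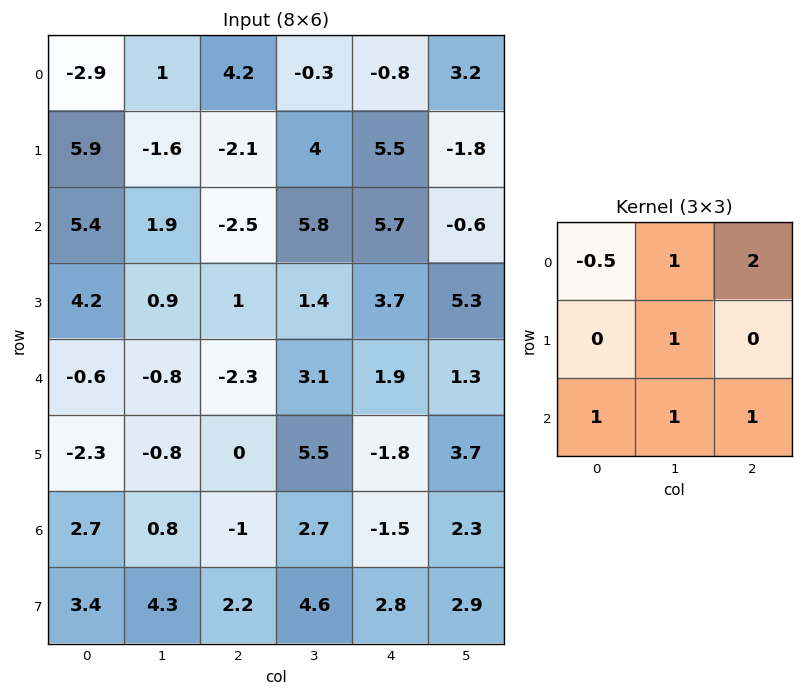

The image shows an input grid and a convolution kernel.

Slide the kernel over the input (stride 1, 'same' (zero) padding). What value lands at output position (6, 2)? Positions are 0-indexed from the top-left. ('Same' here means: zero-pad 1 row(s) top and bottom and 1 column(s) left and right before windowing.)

21.5

The receptive field on the zero-padded input at this output position is [-0.8 0 5.5 / 0.8 -1 2.7 / 4.3 2.2 4.6]. Elementwise product with the kernel and sum: -0.8·-0.5 + 0·1 + 5.5·2 + -1·1 + 4.3·1 + 2.2·1 + 4.6·1.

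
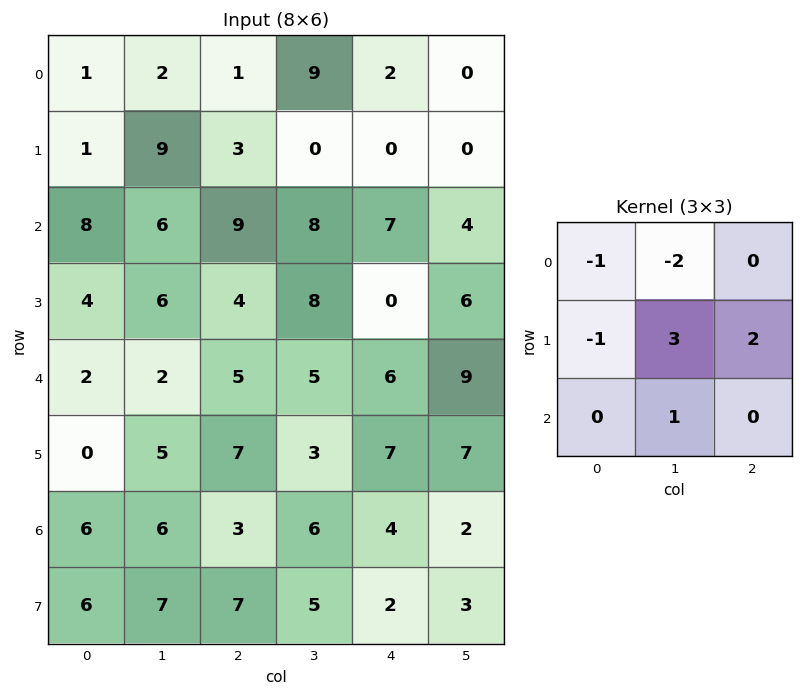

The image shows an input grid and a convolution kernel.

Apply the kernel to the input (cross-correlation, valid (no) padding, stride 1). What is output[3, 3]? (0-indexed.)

30

The receptive field on the input at this output position is [8 0 6 / 5 6 9 / 3 7 7]. Elementwise product with the kernel and sum: 8·-1 + 0·-2 + 5·-1 + 6·3 + 9·2 + 7·1.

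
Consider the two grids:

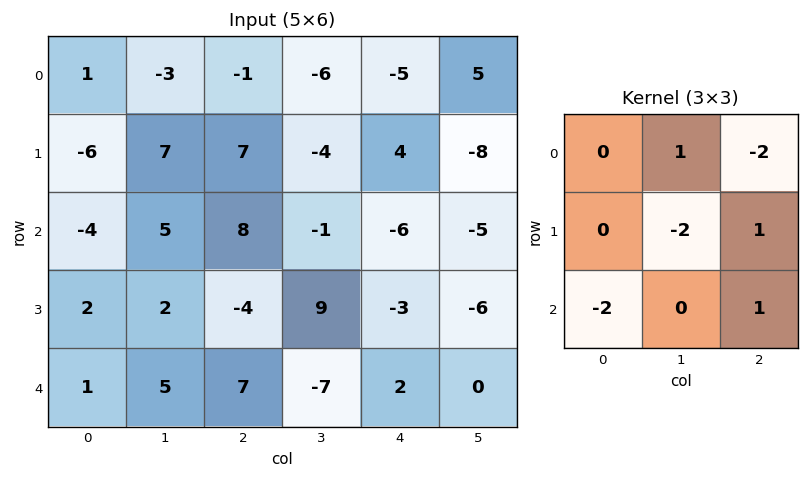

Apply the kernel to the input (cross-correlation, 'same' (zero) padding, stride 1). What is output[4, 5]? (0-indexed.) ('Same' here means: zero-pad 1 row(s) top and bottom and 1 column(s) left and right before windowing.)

The receptive field on the zero-padded input at this output position is [-3 -6 0 / 2 0 0 / 0 0 0]. Elementwise product with the kernel and sum: -6·1 + 0·-2 + 0·-2 + 0·1 + 0·-2 + 0·1.

-6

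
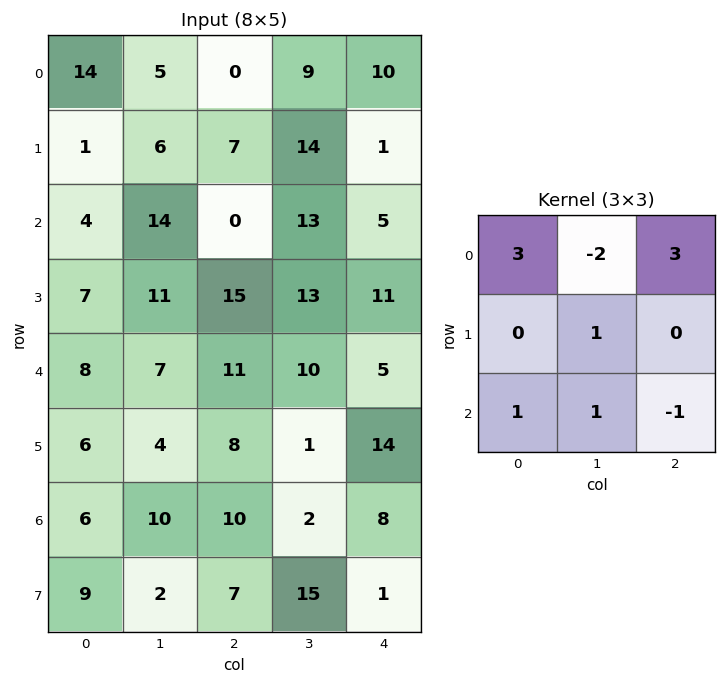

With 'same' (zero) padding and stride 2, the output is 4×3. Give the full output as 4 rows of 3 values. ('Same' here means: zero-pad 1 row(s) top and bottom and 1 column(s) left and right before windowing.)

Output[0,0]: The receptive field on the zero-padded input at this output position is [0 0 0 / 0 14 5 / 0 1 6]. Elementwise product with the kernel and sum: 0·3 + 0·-2 + 0·3 + 14·1 + 0·1 + 1·1 + 6·-1.
Output[0,1]: The receptive field on the zero-padded input at this output position is [0 0 0 / 5 0 9 / 6 7 14]. Elementwise product with the kernel and sum: 0·3 + 0·-2 + 0·3 + 0·1 + 6·1 + 7·1 + 14·-1.

9 -1 25
16 59 69
29 64 37
13 3 -1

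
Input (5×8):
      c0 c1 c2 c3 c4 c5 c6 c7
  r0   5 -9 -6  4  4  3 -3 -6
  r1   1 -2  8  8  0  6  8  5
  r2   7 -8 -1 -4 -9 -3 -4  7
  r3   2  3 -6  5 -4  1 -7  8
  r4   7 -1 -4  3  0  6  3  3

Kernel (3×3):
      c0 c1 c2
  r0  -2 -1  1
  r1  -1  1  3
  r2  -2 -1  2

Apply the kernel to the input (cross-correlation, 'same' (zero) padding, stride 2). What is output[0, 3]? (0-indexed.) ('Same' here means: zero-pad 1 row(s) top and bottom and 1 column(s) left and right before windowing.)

The receptive field on the zero-padded input at this output position is [0 0 0 / 3 -3 -6 / 6 8 5]. Elementwise product with the kernel and sum: 0·-2 + 0·-1 + 0·1 + 3·-1 + -3·1 + -6·3 + 6·-2 + 8·-1 + 5·2.

-34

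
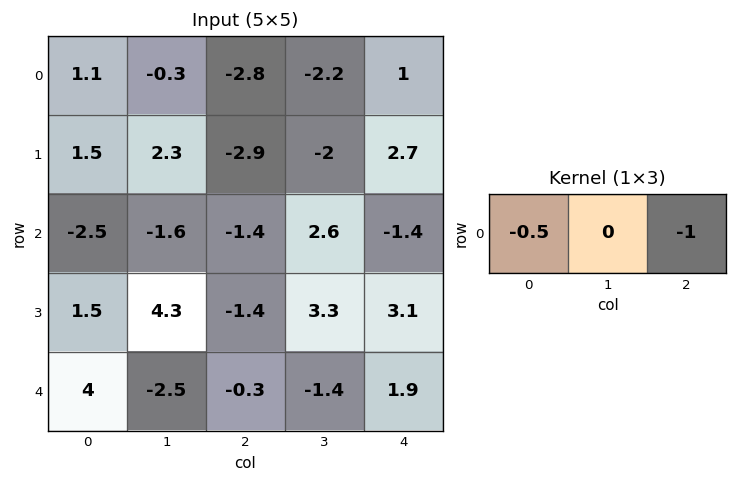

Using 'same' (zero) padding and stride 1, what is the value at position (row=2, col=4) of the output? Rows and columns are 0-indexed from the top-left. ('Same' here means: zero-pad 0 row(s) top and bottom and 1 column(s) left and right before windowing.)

-1.3

The receptive field on the zero-padded input at this output position is [2.6 -1.4 0]. Elementwise product with the kernel and sum: 2.6·-0.5 + 0·-1.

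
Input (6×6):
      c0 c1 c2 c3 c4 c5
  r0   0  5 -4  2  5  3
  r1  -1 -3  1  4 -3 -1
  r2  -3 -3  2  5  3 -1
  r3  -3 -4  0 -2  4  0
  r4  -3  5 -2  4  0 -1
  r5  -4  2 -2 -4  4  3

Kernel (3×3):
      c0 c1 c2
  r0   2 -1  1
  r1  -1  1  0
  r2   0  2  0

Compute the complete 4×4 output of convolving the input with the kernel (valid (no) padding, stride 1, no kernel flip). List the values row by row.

-17 24 8 1
-6 2 -6 16
8 -3 8 12
10 -21 4 -4

Output[0,0]: The receptive field on the input at this output position is [0 5 -4 / -1 -3 1 / -3 -3 2]. Elementwise product with the kernel and sum: 0·2 + 5·-1 + -4·1 + -1·-1 + -3·1 + -3·2.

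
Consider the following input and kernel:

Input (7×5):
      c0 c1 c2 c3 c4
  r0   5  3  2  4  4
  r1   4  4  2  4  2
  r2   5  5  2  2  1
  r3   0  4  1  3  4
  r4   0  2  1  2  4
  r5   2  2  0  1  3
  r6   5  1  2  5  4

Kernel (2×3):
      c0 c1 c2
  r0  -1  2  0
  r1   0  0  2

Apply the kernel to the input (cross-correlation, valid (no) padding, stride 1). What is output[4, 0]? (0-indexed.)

The receptive field on the input at this output position is [0 2 1 / 2 2 0]. Elementwise product with the kernel and sum: 0·-1 + 2·2 + 0·2.

4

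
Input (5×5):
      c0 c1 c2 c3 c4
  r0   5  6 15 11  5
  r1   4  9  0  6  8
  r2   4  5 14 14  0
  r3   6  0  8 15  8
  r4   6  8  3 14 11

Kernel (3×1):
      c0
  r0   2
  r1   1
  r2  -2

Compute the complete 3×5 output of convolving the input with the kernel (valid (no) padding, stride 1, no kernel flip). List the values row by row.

6 11 2 0 18
0 23 -2 -4 0
2 -6 30 15 -14

Output[0,0]: The receptive field on the input at this output position is [5 / 4 / 4]. Elementwise product with the kernel and sum: 5·2 + 4·1 + 4·-2.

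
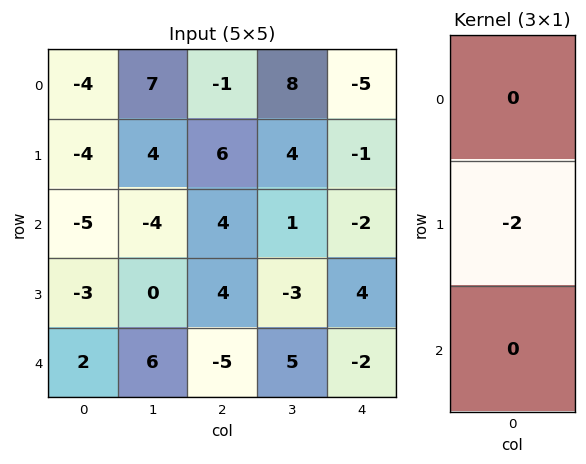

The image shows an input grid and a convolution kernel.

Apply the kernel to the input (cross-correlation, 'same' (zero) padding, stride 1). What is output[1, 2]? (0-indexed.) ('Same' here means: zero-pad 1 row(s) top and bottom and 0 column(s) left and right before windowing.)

The receptive field on the zero-padded input at this output position is [-1 / 6 / 4]. Elementwise product with the kernel and sum: 6·-2.

-12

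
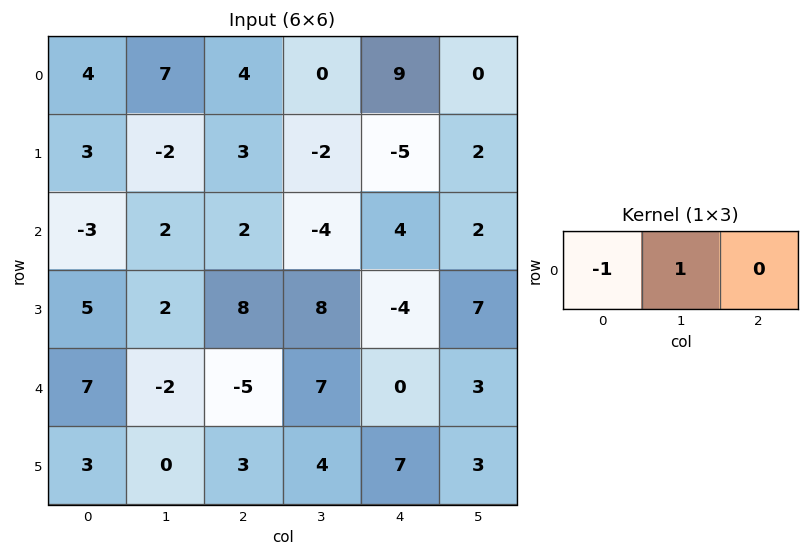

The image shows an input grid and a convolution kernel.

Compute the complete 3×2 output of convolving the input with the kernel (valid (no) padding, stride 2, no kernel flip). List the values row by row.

3 -4
5 -6
-9 12

Output[0,0]: The receptive field on the input at this output position is [4 7 4]. Elementwise product with the kernel and sum: 4·-1 + 7·1.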